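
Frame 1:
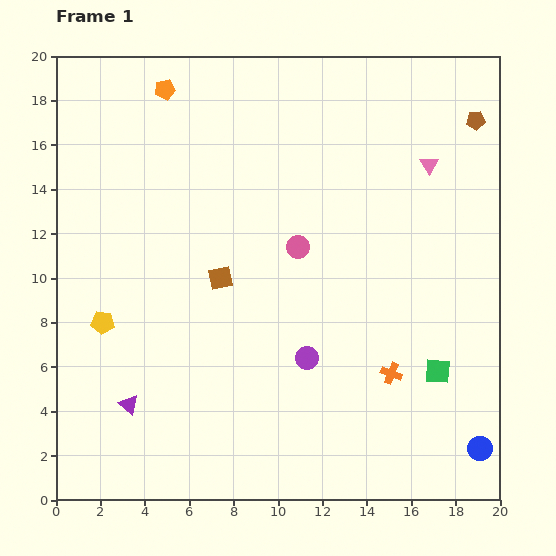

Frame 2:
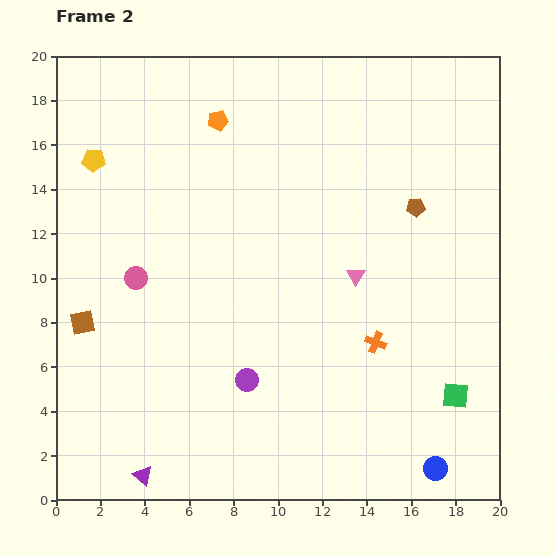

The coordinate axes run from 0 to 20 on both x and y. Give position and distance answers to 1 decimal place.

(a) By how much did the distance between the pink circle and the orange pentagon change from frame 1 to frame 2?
-1.3

Distance in frame 1: 9.3. Distance in frame 2: 8.0.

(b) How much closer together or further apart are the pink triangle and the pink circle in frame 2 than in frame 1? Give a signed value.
+2.9

Distance in frame 1: 7.0. Distance in frame 2: 9.9.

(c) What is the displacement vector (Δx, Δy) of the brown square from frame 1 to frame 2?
(-6.2, -2.0)

The brown square was at (7.4, 10.0) in frame 1 and (1.2, 8.0) in frame 2.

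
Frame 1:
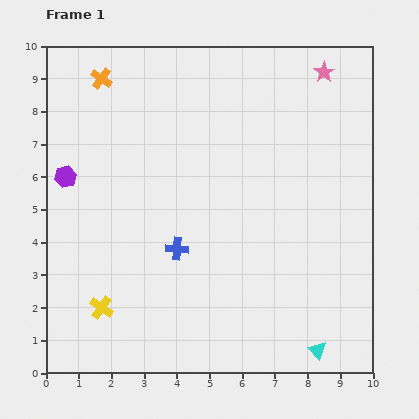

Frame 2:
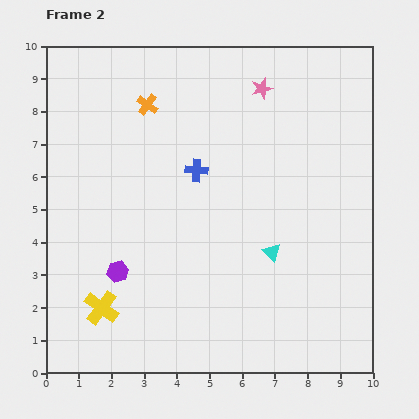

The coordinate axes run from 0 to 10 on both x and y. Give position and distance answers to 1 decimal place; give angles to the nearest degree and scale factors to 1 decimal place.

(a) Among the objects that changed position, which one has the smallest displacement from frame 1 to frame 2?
the orange cross

(moved 1.6)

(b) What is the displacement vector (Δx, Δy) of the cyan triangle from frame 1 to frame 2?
(-1.4, 3.0)

The cyan triangle was at (8.3, 0.7) in frame 1 and (6.9, 3.7) in frame 2.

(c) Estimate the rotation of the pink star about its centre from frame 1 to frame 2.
18° clockwise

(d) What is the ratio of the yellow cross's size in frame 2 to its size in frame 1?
1.5×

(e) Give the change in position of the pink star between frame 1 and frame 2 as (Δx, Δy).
(-1.9, -0.5)

The pink star was at (8.5, 9.2) in frame 1 and (6.6, 8.7) in frame 2.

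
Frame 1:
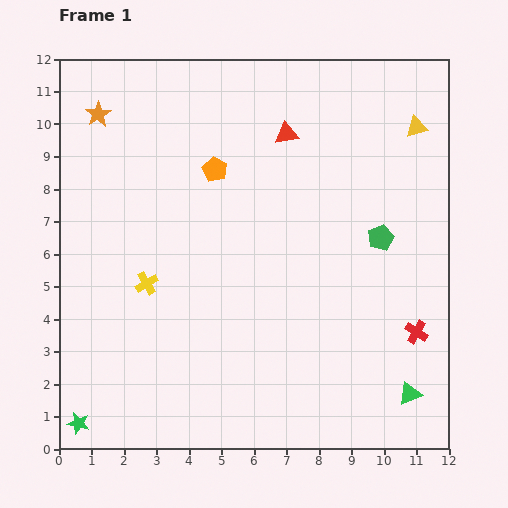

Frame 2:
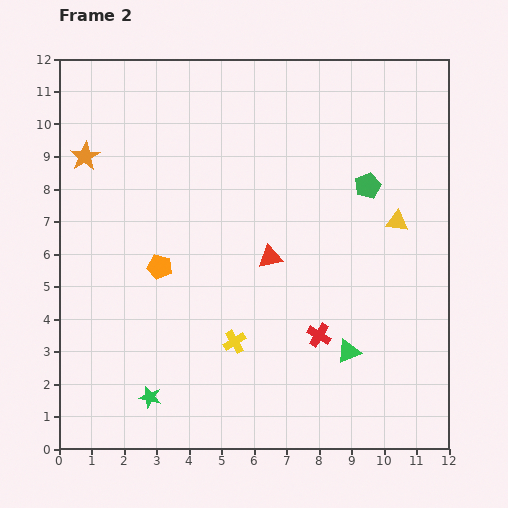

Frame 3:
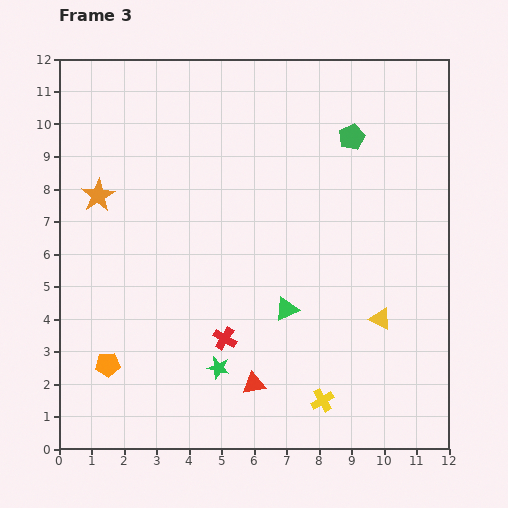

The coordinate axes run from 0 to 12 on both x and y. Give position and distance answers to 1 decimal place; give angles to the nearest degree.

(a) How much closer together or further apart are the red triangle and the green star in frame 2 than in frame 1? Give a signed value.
-5.3

Distance in frame 1: 11.0. Distance in frame 2: 5.7.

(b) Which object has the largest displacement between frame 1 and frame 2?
the red triangle

(moved 3.8; next 3.4)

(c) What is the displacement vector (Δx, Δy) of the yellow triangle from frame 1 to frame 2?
(-0.6, -2.9)

The yellow triangle was at (11.0, 9.9) in frame 1 and (10.4, 7.0) in frame 2.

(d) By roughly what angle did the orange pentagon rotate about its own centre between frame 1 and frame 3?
31° counter-clockwise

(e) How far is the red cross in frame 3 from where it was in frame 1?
5.9

The red cross moved from (11.0, 3.6) to (5.1, 3.4), a distance of √(5.9² + 0.2²) ≈ 5.9.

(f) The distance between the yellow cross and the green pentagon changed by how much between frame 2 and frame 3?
+1.8

Distance in frame 2: 6.3. Distance in frame 3: 8.1.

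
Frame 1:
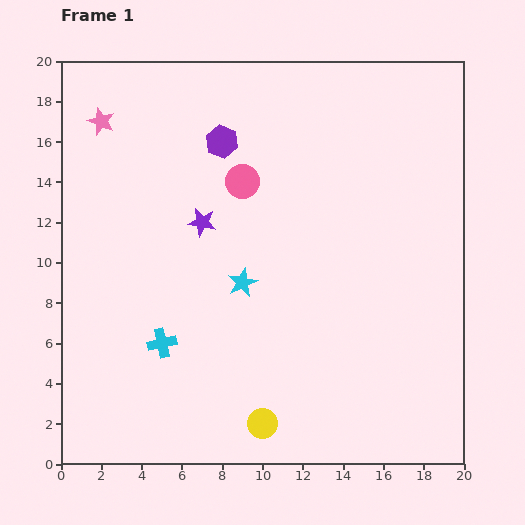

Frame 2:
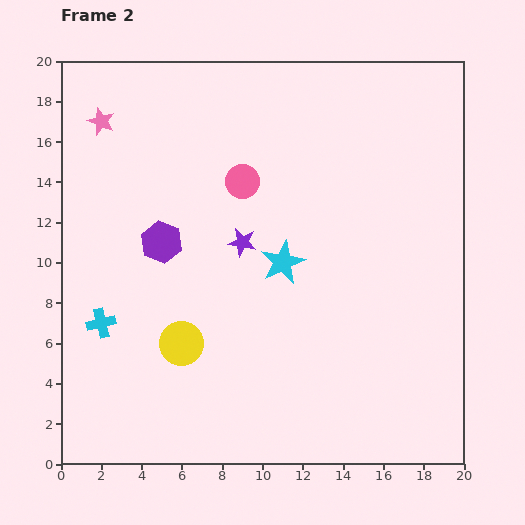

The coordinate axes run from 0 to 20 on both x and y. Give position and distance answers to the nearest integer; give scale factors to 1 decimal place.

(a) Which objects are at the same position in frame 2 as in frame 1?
the pink circle, the pink star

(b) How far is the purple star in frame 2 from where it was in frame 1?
2

The purple star moved from (7, 12) to (9, 11), a distance of √(2² + 1²) ≈ 2.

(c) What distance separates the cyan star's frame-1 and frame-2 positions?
2

The cyan star moved from (9, 9) to (11, 10), a distance of √(2² + 1²) ≈ 2.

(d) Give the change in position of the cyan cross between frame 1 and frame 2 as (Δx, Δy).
(-3, 1)

The cyan cross was at (5, 6) in frame 1 and (2, 7) in frame 2.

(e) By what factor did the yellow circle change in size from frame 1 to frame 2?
1.5×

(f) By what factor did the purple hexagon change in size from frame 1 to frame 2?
1.3×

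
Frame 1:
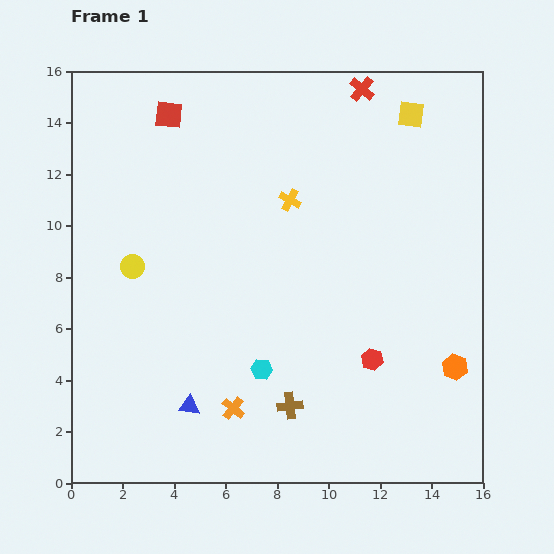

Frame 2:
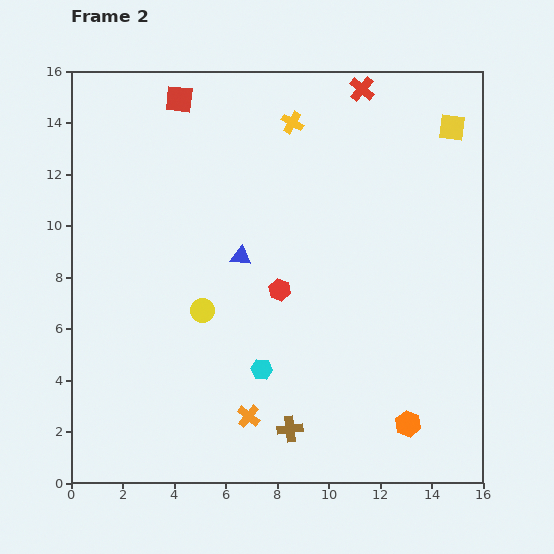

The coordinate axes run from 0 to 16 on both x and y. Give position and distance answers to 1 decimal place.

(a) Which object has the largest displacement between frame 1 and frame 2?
the blue triangle

(moved 6.1; next 4.5)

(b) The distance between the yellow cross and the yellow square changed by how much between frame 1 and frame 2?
+0.5

Distance in frame 1: 5.7. Distance in frame 2: 6.2.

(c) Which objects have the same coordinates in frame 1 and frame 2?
the cyan hexagon, the red cross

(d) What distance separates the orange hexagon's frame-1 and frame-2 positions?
2.8

The orange hexagon moved from (14.9, 4.5) to (13.1, 2.3), a distance of √(1.8² + 2.2²) ≈ 2.8.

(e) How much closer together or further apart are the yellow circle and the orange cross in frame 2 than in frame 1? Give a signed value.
-2.2

Distance in frame 1: 6.7. Distance in frame 2: 4.5.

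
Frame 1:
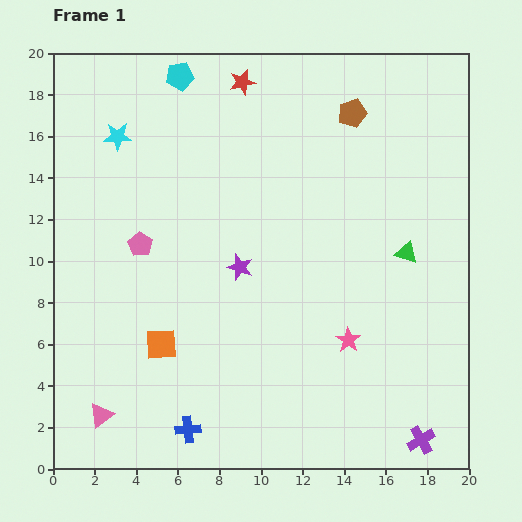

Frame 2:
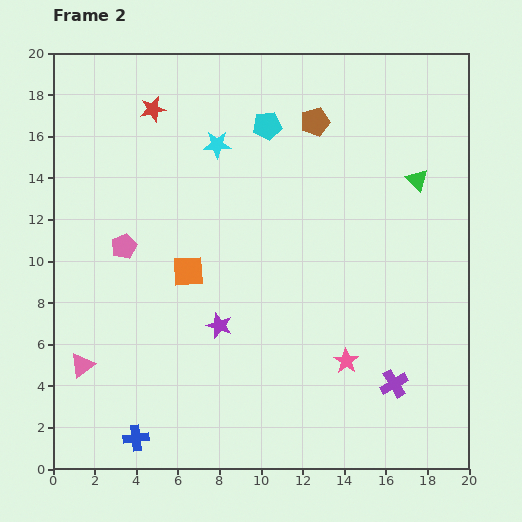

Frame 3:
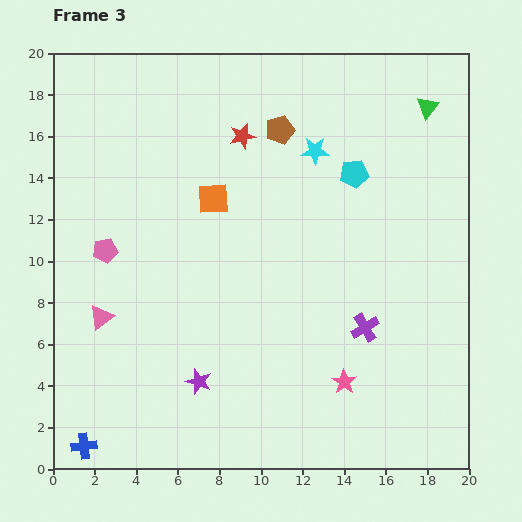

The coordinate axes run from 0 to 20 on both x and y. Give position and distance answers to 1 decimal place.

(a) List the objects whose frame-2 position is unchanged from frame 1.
none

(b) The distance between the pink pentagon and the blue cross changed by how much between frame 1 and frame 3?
+0.3

Distance in frame 1: 9.2. Distance in frame 3: 9.5.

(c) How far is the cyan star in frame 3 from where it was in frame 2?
4.7

The cyan star moved from (7.9, 15.6) to (12.6, 15.3), a distance of √(4.7² + 0.3²) ≈ 4.7.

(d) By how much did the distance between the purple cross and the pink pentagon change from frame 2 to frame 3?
-1.6

Distance in frame 2: 14.6. Distance in frame 3: 13.0.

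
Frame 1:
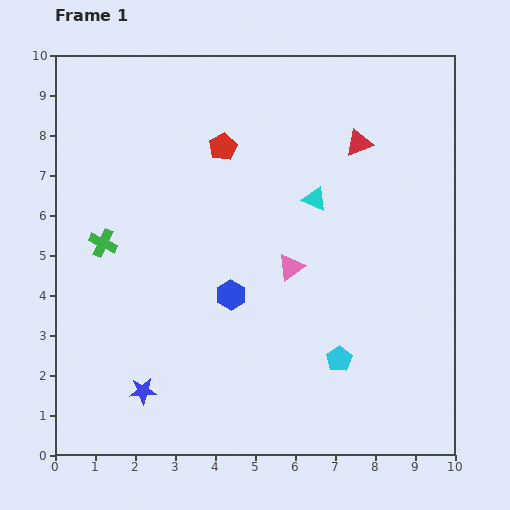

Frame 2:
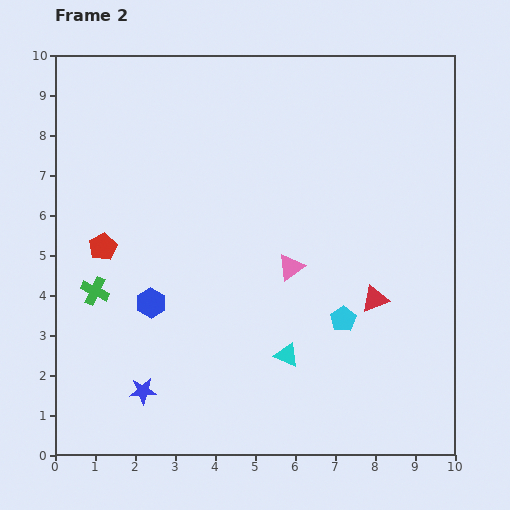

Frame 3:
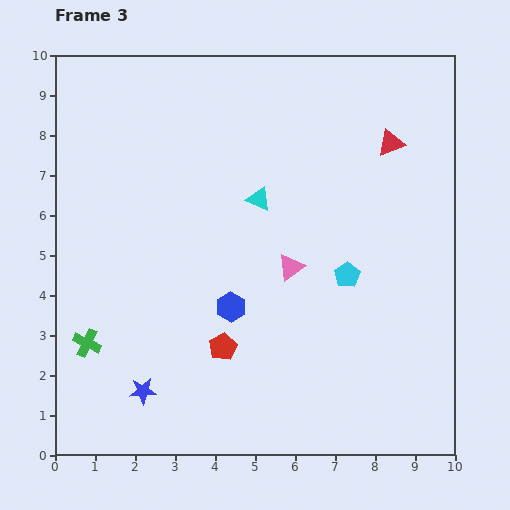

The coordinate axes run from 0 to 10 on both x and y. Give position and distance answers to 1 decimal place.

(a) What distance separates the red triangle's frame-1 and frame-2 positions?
3.9

The red triangle moved from (7.6, 7.8) to (8.0, 3.9), a distance of √(0.4² + 3.9²) ≈ 3.9.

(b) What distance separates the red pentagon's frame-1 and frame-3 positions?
5.0

The red pentagon moved from (4.2, 7.7) to (4.2, 2.7), a distance of √(0.0² + 5.0²) ≈ 5.0.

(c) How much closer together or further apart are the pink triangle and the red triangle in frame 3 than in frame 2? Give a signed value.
+1.8

Distance in frame 2: 2.2. Distance in frame 3: 4.0.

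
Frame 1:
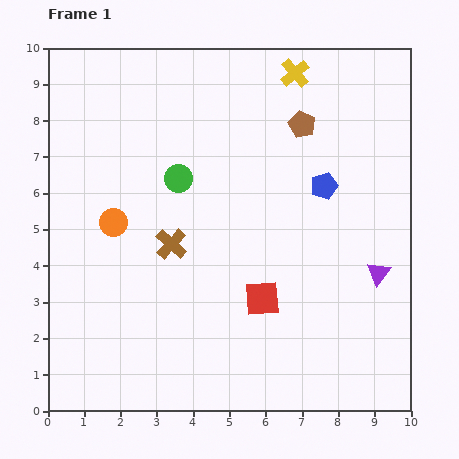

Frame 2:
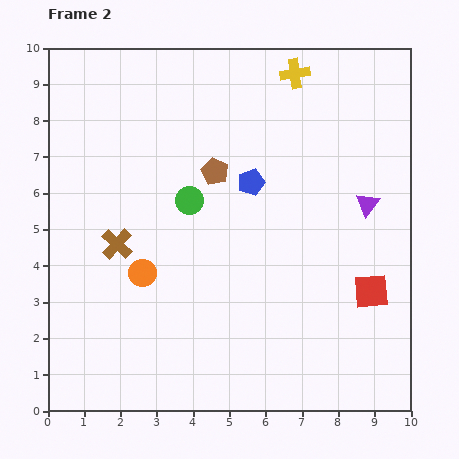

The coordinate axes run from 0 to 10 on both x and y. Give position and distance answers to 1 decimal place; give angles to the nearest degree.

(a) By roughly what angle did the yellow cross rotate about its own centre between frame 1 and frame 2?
32° clockwise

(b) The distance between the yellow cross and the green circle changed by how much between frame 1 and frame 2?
+0.2

Distance in frame 1: 4.3. Distance in frame 2: 4.5.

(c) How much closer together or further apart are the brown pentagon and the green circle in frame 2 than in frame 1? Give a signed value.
-2.6

Distance in frame 1: 3.7. Distance in frame 2: 1.1.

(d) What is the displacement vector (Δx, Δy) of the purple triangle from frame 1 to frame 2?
(-0.3, 1.9)

The purple triangle was at (9.1, 3.8) in frame 1 and (8.8, 5.7) in frame 2.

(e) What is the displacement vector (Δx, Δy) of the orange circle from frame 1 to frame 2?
(0.8, -1.4)

The orange circle was at (1.8, 5.2) in frame 1 and (2.6, 3.8) in frame 2.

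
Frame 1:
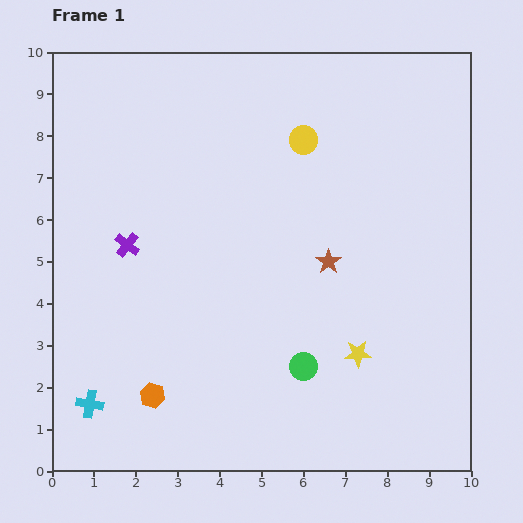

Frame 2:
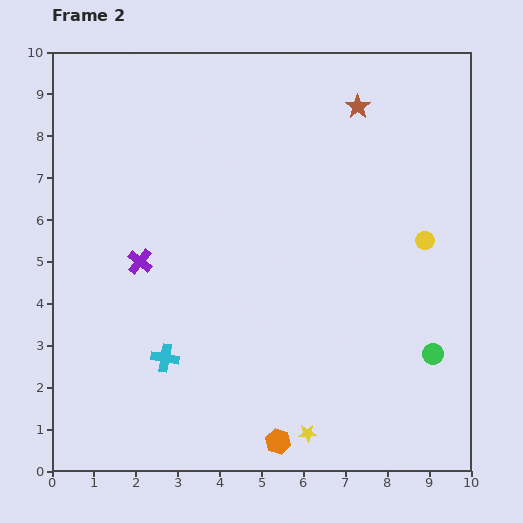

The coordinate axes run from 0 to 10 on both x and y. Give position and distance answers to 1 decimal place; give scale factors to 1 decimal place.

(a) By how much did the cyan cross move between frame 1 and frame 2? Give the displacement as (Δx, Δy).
(1.8, 1.1)

The cyan cross was at (0.9, 1.6) in frame 1 and (2.7, 2.7) in frame 2.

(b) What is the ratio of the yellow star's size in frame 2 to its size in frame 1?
0.7×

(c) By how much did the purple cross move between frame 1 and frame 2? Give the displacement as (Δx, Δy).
(0.3, -0.4)

The purple cross was at (1.8, 5.4) in frame 1 and (2.1, 5.0) in frame 2.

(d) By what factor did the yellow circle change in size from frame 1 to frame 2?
0.7×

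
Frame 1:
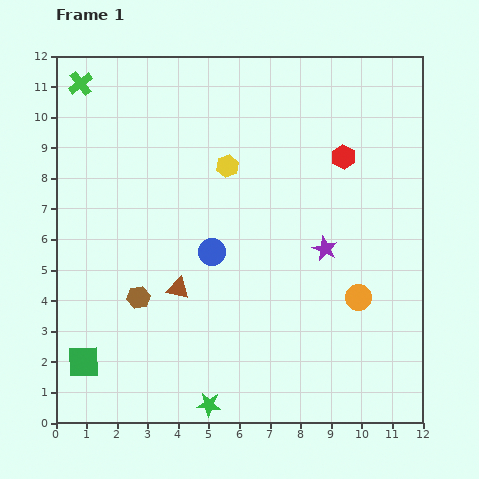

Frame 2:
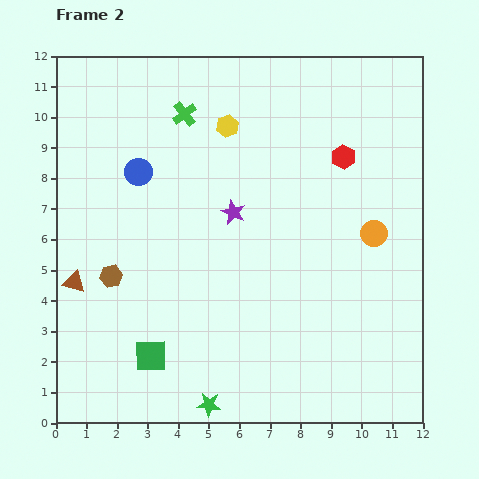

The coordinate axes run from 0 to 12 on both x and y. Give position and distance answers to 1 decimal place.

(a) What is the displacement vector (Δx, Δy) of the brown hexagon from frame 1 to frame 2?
(-0.9, 0.7)

The brown hexagon was at (2.7, 4.1) in frame 1 and (1.8, 4.8) in frame 2.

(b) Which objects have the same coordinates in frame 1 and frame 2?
the red hexagon, the green star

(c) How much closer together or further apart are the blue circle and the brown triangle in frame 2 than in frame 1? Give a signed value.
+2.6

Distance in frame 1: 1.6. Distance in frame 2: 4.2.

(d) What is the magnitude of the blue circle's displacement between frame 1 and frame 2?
3.5

The blue circle moved from (5.1, 5.6) to (2.7, 8.2), a distance of √(2.4² + 2.6²) ≈ 3.5.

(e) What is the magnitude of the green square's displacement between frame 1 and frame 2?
2.2

The green square moved from (0.9, 2.0) to (3.1, 2.2), a distance of √(2.2² + 0.2²) ≈ 2.2.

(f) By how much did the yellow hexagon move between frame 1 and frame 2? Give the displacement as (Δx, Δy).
(0.0, 1.3)

The yellow hexagon was at (5.6, 8.4) in frame 1 and (5.6, 9.7) in frame 2.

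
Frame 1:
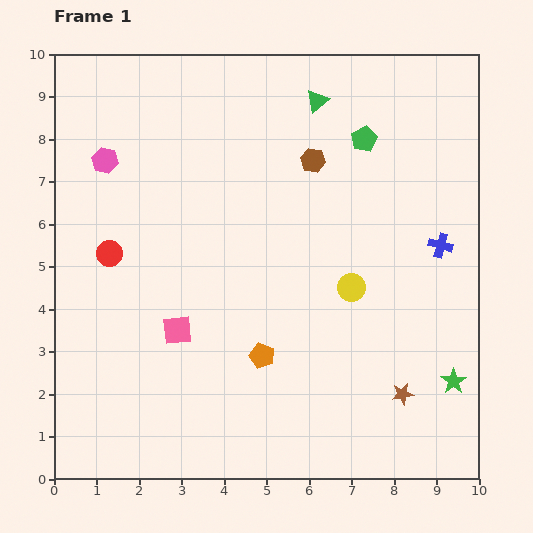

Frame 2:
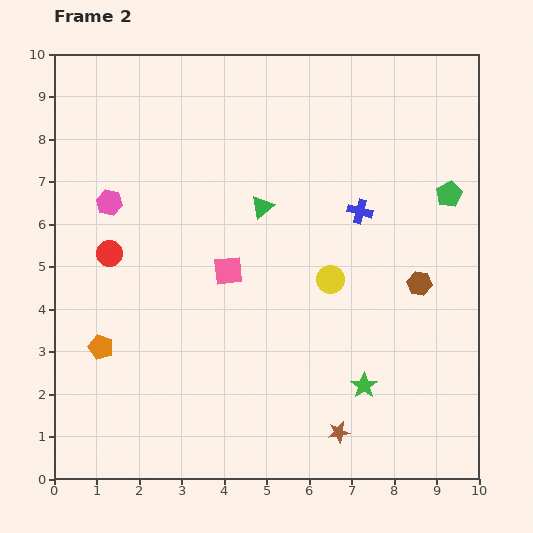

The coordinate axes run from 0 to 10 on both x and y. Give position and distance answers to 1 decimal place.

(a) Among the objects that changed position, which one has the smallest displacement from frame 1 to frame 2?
the yellow circle

(moved 0.5)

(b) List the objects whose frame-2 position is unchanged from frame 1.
the red circle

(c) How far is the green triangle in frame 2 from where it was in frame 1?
2.8

The green triangle moved from (6.2, 8.9) to (4.9, 6.4), a distance of √(1.3² + 2.5²) ≈ 2.8.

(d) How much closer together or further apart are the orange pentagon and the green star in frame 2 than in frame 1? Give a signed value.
+1.8

Distance in frame 1: 4.5. Distance in frame 2: 6.3.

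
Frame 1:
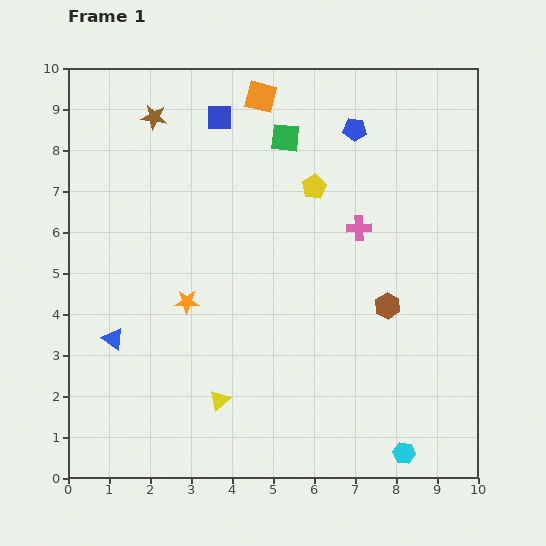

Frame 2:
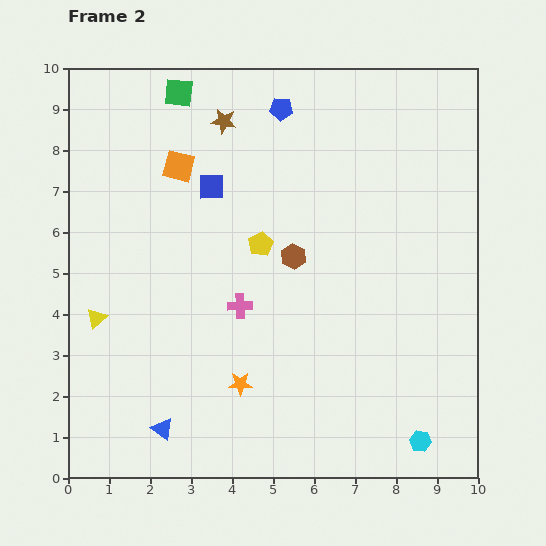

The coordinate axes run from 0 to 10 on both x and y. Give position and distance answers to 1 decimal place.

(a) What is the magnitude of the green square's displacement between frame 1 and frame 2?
2.8

The green square moved from (5.3, 8.3) to (2.7, 9.4), a distance of √(2.6² + 1.1²) ≈ 2.8.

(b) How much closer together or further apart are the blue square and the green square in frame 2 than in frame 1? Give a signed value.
+0.7

Distance in frame 1: 1.7. Distance in frame 2: 2.4.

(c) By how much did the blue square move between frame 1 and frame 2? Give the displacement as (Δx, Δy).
(-0.2, -1.7)

The blue square was at (3.7, 8.8) in frame 1 and (3.5, 7.1) in frame 2.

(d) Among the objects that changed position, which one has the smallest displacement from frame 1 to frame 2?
the cyan hexagon

(moved 0.5)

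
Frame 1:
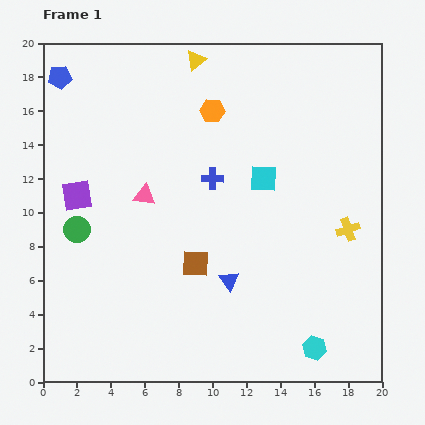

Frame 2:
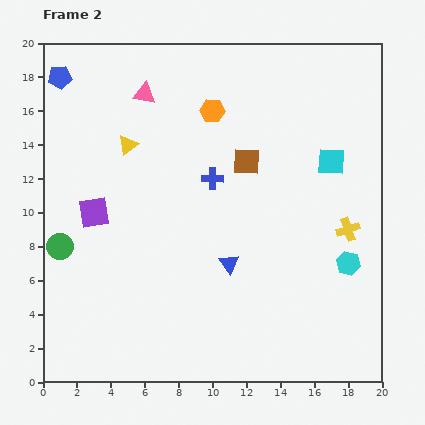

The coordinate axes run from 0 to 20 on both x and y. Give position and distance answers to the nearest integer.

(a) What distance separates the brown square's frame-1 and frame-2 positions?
7

The brown square moved from (9, 7) to (12, 13), a distance of √(3² + 6²) ≈ 7.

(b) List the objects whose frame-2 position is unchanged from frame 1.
the orange hexagon, the yellow cross, the blue pentagon, the blue cross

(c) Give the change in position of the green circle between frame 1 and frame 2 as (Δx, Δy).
(-1, -1)

The green circle was at (2, 9) in frame 1 and (1, 8) in frame 2.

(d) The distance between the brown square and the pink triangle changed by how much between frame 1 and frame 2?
+2

Distance in frame 1: 5. Distance in frame 2: 7.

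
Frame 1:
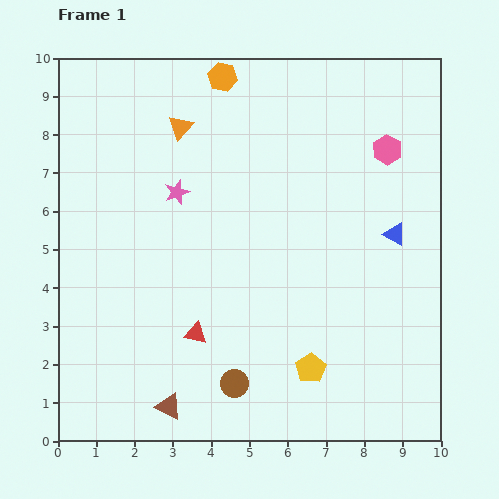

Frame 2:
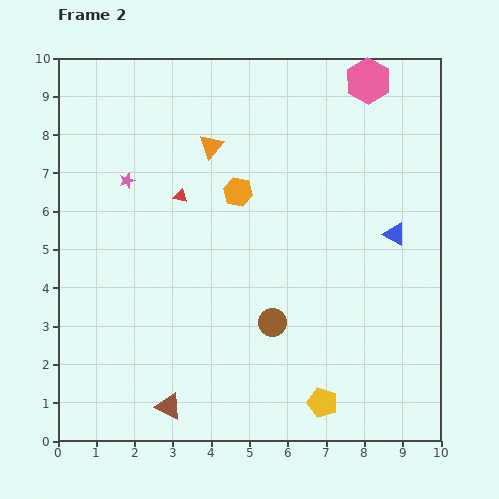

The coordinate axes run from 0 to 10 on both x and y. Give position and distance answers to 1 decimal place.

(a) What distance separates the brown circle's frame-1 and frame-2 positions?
1.9

The brown circle moved from (4.6, 1.5) to (5.6, 3.1), a distance of √(1.0² + 1.6²) ≈ 1.9.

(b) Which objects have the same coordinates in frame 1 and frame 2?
the brown triangle, the blue triangle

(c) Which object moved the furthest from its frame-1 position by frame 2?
the red triangle

(moved 3.6; next 3.0)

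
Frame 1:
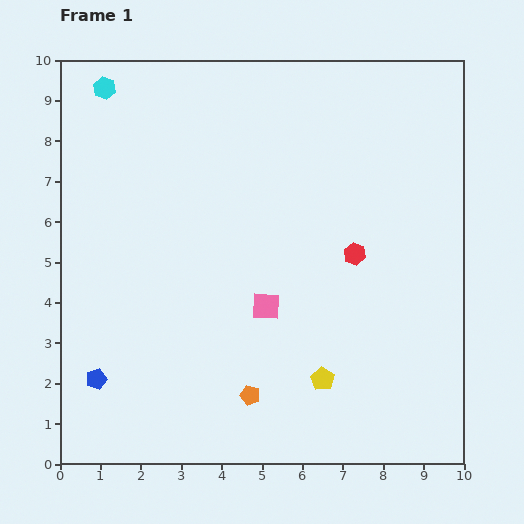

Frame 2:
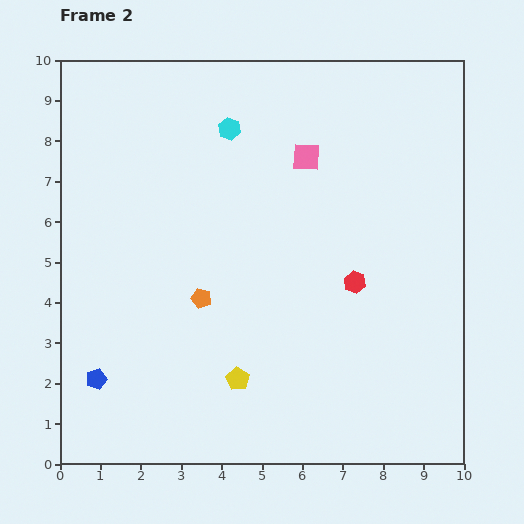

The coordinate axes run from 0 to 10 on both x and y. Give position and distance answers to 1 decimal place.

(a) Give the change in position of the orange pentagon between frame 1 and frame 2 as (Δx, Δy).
(-1.2, 2.4)

The orange pentagon was at (4.7, 1.7) in frame 1 and (3.5, 4.1) in frame 2.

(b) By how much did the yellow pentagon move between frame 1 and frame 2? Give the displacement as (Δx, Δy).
(-2.1, 0.0)

The yellow pentagon was at (6.5, 2.1) in frame 1 and (4.4, 2.1) in frame 2.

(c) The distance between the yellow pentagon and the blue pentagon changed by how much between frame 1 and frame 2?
-2.1

Distance in frame 1: 5.6. Distance in frame 2: 3.5.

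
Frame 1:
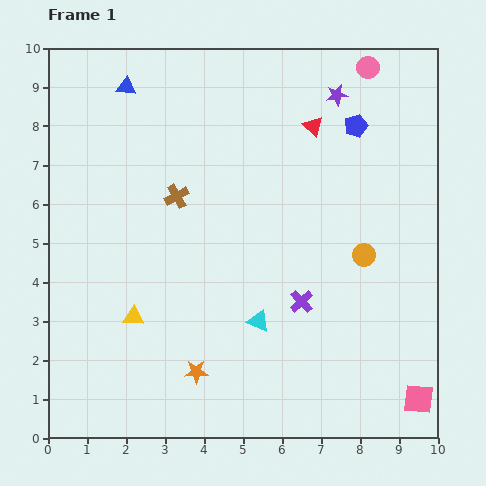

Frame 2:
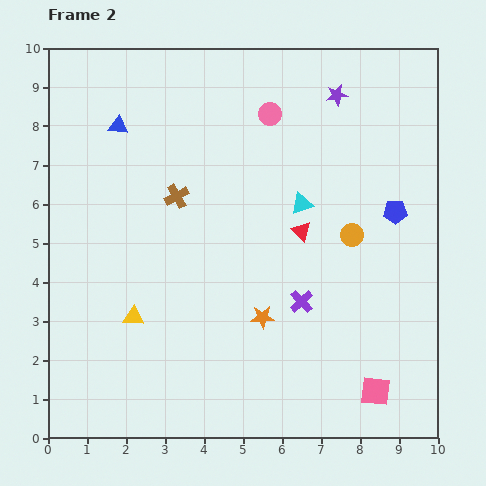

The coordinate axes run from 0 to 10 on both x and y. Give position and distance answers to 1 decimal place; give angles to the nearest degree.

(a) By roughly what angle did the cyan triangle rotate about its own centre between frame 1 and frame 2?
44° counter-clockwise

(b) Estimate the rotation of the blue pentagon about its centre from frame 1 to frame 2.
16° clockwise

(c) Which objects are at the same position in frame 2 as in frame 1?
the yellow triangle, the purple star, the purple cross, the brown cross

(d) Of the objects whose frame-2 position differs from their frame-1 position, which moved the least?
the orange circle

(moved 0.6)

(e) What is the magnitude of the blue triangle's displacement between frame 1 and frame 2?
1.0

The blue triangle moved from (2.0, 9.0) to (1.8, 8.0), a distance of √(0.2² + 1.0²) ≈ 1.0.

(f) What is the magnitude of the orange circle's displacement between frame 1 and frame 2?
0.6

The orange circle moved from (8.1, 4.7) to (7.8, 5.2), a distance of √(0.3² + 0.5²) ≈ 0.6.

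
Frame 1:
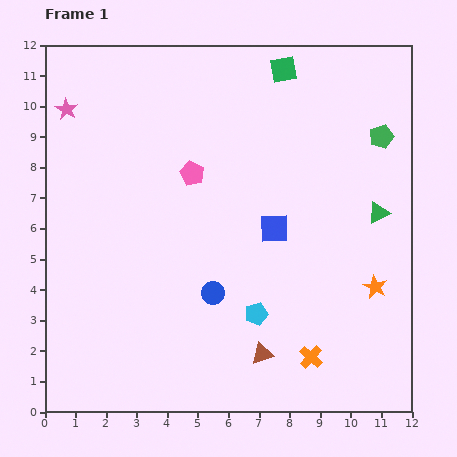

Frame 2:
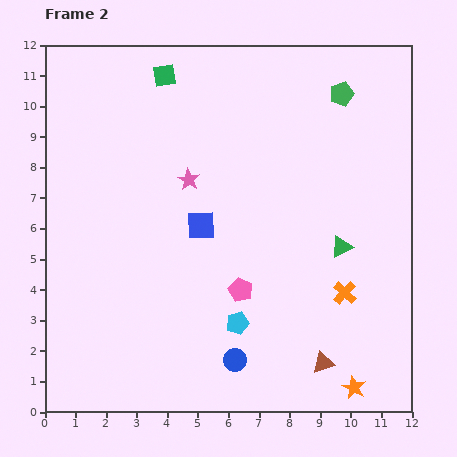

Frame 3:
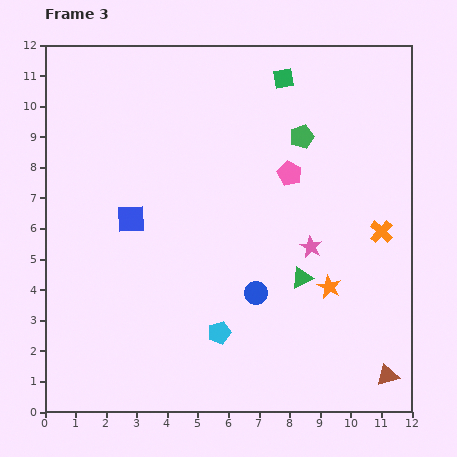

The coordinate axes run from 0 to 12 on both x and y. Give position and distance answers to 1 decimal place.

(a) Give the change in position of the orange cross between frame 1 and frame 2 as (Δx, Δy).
(1.1, 2.1)

The orange cross was at (8.7, 1.8) in frame 1 and (9.8, 3.9) in frame 2.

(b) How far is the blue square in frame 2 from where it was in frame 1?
2.4

The blue square moved from (7.5, 6.0) to (5.1, 6.1), a distance of √(2.4² + 0.1²) ≈ 2.4.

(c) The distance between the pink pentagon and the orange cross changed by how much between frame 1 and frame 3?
-3.6

Distance in frame 1: 7.2. Distance in frame 3: 3.6.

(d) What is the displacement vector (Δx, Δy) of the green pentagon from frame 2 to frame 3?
(-1.3, -1.4)

The green pentagon was at (9.7, 10.4) in frame 2 and (8.4, 9.0) in frame 3.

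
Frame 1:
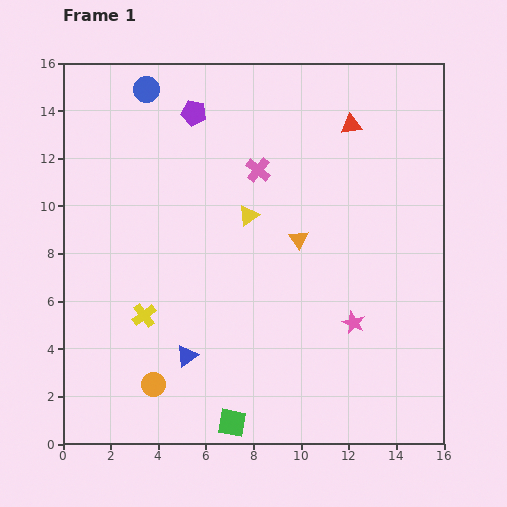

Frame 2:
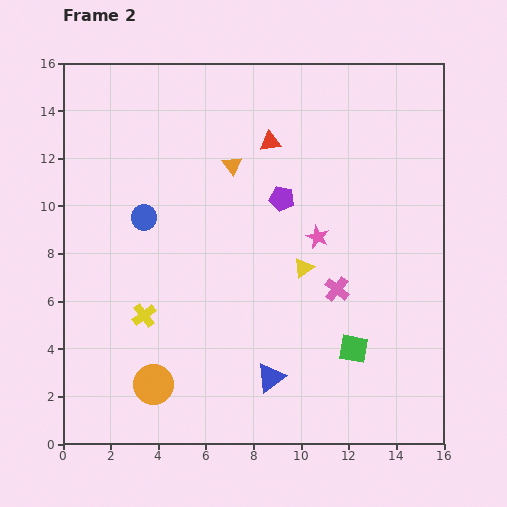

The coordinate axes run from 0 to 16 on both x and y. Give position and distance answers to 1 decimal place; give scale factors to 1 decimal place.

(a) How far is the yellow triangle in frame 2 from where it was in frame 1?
3.2

The yellow triangle moved from (7.8, 9.6) to (10.1, 7.4), a distance of √(2.3² + 2.2²) ≈ 3.2.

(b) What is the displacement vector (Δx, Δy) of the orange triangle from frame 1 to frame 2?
(-2.8, 3.1)

The orange triangle was at (9.9, 8.6) in frame 1 and (7.1, 11.7) in frame 2.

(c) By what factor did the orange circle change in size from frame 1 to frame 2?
1.6×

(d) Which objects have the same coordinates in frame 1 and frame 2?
the yellow cross, the orange circle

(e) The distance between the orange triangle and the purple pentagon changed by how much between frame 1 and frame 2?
-4.4

Distance in frame 1: 6.9. Distance in frame 2: 2.5.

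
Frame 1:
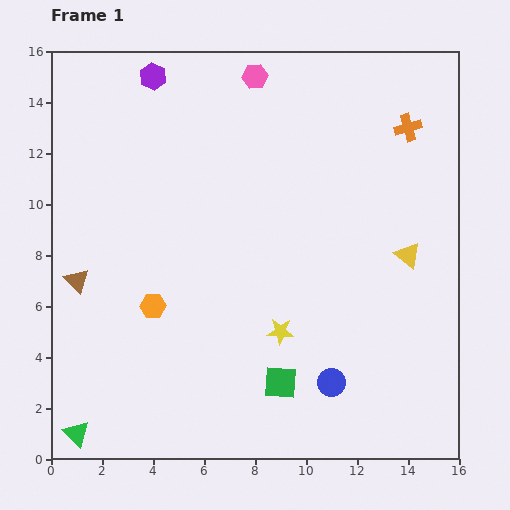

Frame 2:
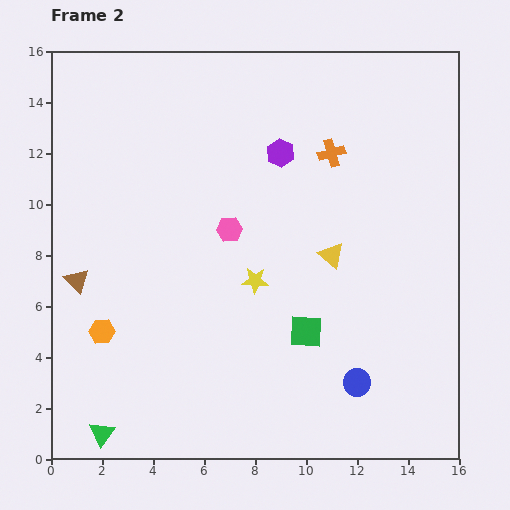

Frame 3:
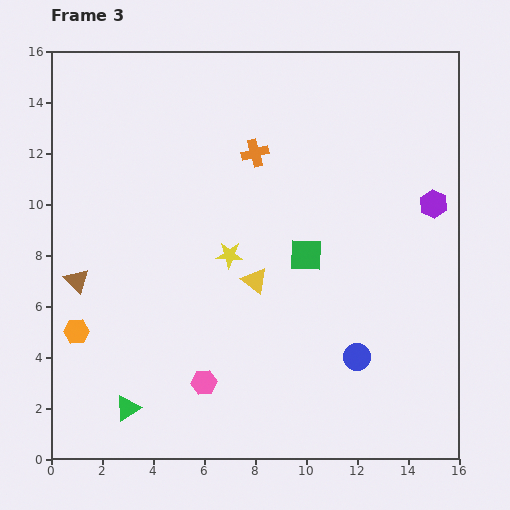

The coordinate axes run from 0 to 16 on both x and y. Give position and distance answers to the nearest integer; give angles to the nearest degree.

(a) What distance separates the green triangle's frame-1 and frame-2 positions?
1

The green triangle moved from (1, 1) to (2, 1), a distance of √(1² + 0²) ≈ 1.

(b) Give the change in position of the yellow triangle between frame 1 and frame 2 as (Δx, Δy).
(-3, 0)

The yellow triangle was at (14, 8) in frame 1 and (11, 8) in frame 2.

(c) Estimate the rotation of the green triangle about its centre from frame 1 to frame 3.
43° clockwise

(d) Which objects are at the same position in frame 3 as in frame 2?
the brown triangle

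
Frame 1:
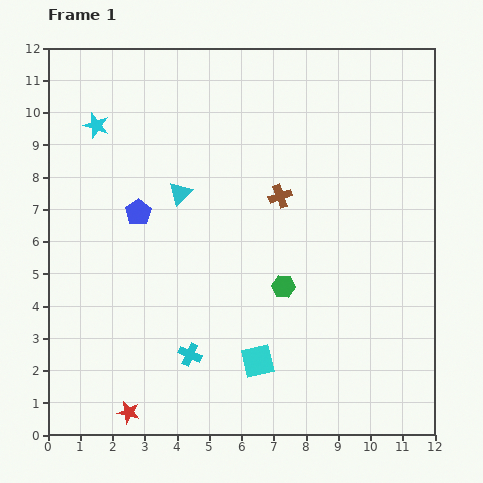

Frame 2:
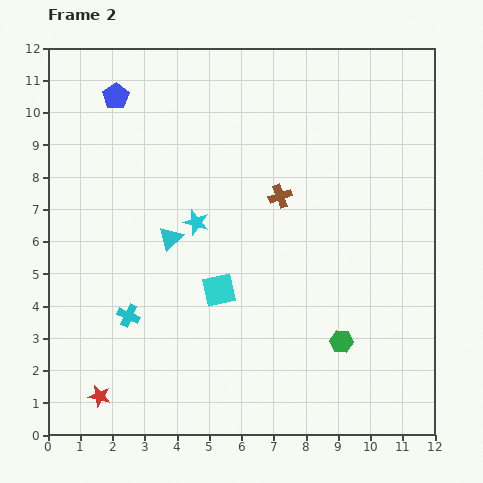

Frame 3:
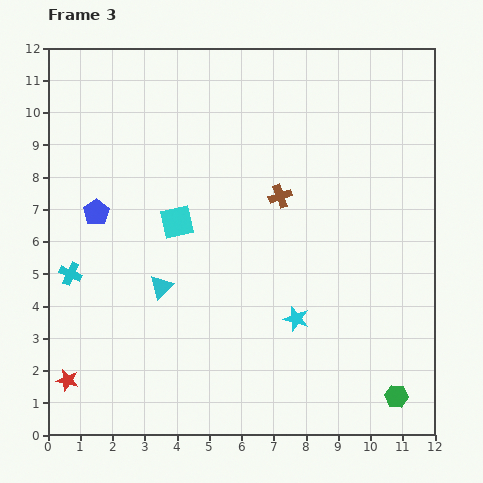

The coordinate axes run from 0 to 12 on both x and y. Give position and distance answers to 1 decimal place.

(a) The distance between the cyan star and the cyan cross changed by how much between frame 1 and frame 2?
-4.1

Distance in frame 1: 7.7. Distance in frame 2: 3.6.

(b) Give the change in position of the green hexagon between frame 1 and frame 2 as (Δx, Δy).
(1.8, -1.7)

The green hexagon was at (7.3, 4.6) in frame 1 and (9.1, 2.9) in frame 2.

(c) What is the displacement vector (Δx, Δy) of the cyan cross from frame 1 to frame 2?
(-1.9, 1.2)

The cyan cross was at (4.4, 2.5) in frame 1 and (2.5, 3.7) in frame 2.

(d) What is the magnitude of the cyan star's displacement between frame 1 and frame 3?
8.6

The cyan star moved from (1.5, 9.6) to (7.7, 3.6), a distance of √(6.2² + 6.0²) ≈ 8.6.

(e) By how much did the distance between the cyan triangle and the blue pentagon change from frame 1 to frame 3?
+1.6

Distance in frame 1: 1.4. Distance in frame 3: 3.0.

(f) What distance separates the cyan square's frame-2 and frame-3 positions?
2.5

The cyan square moved from (5.3, 4.5) to (4.0, 6.6), a distance of √(1.3² + 2.1²) ≈ 2.5.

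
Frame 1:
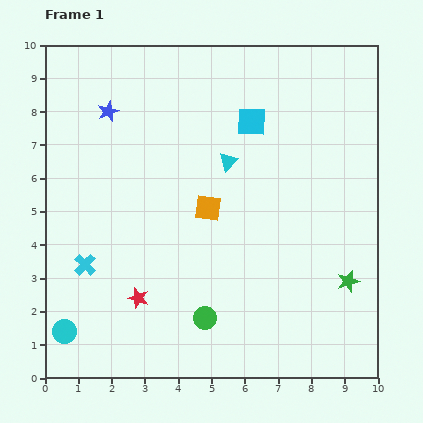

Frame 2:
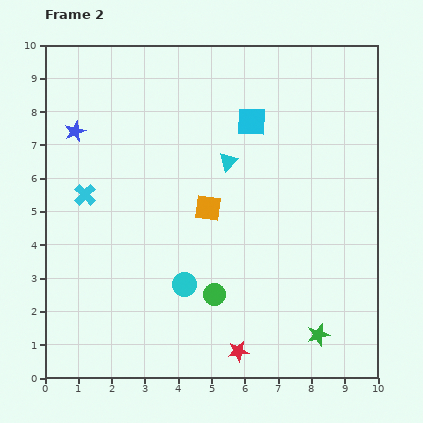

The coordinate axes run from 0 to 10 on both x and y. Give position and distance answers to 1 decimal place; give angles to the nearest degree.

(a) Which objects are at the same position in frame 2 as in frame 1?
the orange square, the cyan triangle, the cyan square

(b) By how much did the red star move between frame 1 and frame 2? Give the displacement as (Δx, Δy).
(3.0, -1.6)

The red star was at (2.8, 2.4) in frame 1 and (5.8, 0.8) in frame 2.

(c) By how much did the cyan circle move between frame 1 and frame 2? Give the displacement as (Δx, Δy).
(3.6, 1.4)

The cyan circle was at (0.6, 1.4) in frame 1 and (4.2, 2.8) in frame 2.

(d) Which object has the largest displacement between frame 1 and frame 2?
the cyan circle

(moved 3.9; next 3.4)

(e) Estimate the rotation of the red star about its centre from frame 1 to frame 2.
25° counter-clockwise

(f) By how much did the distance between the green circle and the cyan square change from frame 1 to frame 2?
-0.8

Distance in frame 1: 6.1. Distance in frame 2: 5.3.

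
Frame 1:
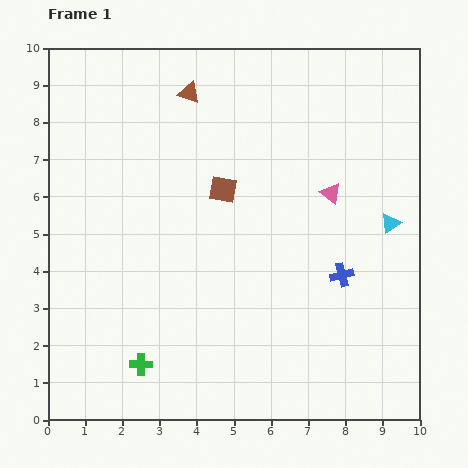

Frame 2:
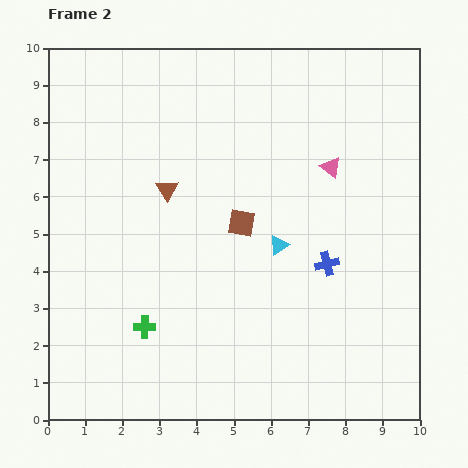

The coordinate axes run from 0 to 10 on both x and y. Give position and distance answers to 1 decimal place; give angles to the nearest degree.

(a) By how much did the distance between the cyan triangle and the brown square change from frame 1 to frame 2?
-3.4

Distance in frame 1: 4.6. Distance in frame 2: 1.2.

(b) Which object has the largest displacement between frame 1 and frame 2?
the cyan triangle

(moved 3.1; next 2.7)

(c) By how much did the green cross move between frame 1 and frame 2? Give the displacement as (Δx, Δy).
(0.1, 1.0)

The green cross was at (2.5, 1.5) in frame 1 and (2.6, 2.5) in frame 2.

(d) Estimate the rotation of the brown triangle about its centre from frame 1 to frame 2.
40° clockwise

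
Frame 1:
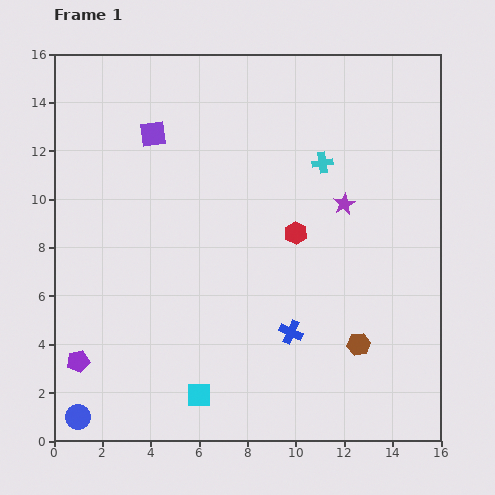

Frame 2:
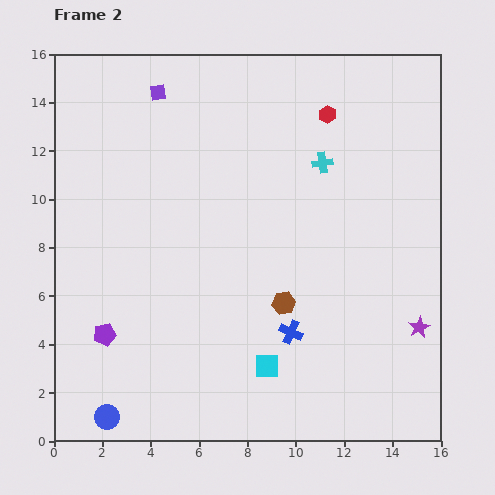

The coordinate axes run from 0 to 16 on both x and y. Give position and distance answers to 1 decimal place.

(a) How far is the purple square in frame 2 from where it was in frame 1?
1.7

The purple square moved from (4.1, 12.7) to (4.3, 14.4), a distance of √(0.2² + 1.7²) ≈ 1.7.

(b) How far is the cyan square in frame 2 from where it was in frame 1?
3.0

The cyan square moved from (6.0, 1.9) to (8.8, 3.1), a distance of √(2.8² + 1.2²) ≈ 3.0.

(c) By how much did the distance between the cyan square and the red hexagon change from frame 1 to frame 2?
+2.9

Distance in frame 1: 7.8. Distance in frame 2: 10.7.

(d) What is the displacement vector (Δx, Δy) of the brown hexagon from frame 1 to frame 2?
(-3.1, 1.7)

The brown hexagon was at (12.6, 4.0) in frame 1 and (9.5, 5.7) in frame 2.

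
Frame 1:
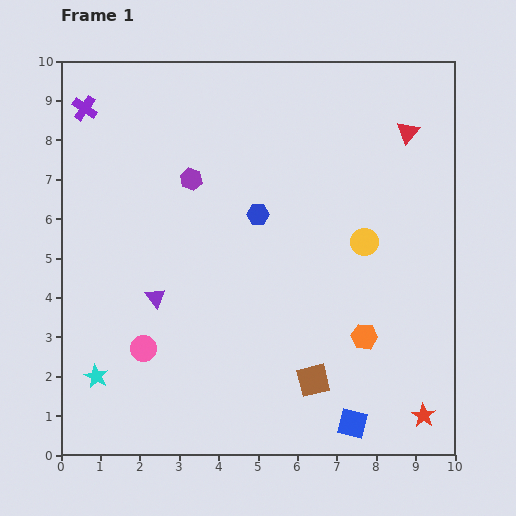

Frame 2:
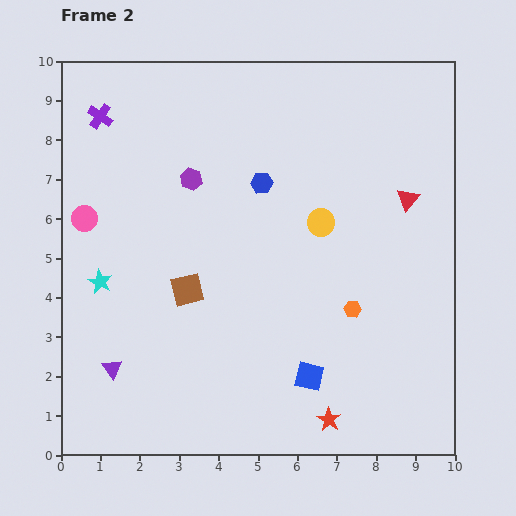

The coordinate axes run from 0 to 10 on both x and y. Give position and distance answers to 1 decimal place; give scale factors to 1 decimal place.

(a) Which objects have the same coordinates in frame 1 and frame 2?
the purple hexagon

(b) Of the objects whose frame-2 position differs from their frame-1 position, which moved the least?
the purple cross

(moved 0.4)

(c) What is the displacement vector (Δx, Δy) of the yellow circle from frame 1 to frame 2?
(-1.1, 0.5)

The yellow circle was at (7.7, 5.4) in frame 1 and (6.6, 5.9) in frame 2.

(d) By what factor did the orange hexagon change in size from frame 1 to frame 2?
0.7×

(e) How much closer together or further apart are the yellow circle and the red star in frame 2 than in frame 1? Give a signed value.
+0.4

Distance in frame 1: 4.6. Distance in frame 2: 5.0.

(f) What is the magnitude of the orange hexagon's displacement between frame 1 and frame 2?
0.8

The orange hexagon moved from (7.7, 3.0) to (7.4, 3.7), a distance of √(0.3² + 0.7²) ≈ 0.8.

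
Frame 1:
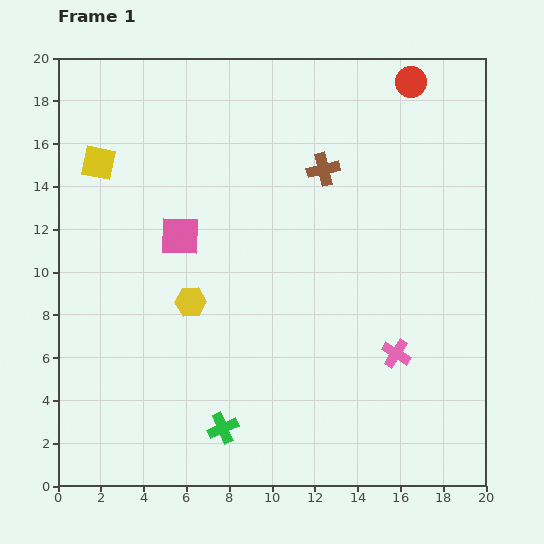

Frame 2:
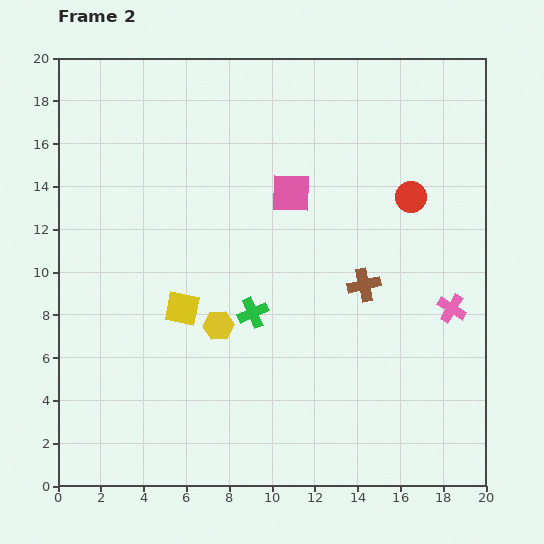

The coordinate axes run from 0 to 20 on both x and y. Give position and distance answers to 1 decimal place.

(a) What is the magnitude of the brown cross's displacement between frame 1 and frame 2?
5.7

The brown cross moved from (12.4, 14.8) to (14.3, 9.4), a distance of √(1.9² + 5.4²) ≈ 5.7.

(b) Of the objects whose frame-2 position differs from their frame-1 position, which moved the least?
the yellow hexagon

(moved 1.7)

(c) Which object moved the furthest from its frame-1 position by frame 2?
the yellow square

(moved 7.8; next 5.7)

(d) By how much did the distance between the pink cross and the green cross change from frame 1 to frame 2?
+0.5

Distance in frame 1: 8.8. Distance in frame 2: 9.3.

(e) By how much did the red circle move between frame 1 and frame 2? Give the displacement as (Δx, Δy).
(0.0, -5.4)

The red circle was at (16.5, 18.9) in frame 1 and (16.5, 13.5) in frame 2.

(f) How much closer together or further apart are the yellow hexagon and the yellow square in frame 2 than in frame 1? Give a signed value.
-5.9

Distance in frame 1: 7.8. Distance in frame 2: 1.9.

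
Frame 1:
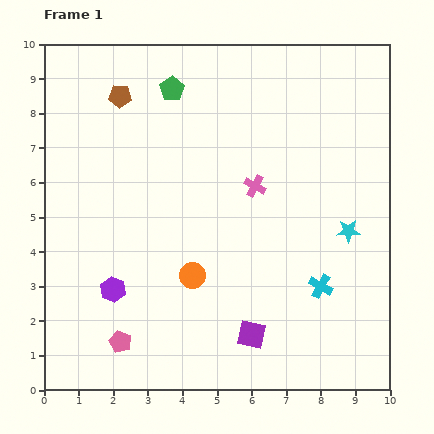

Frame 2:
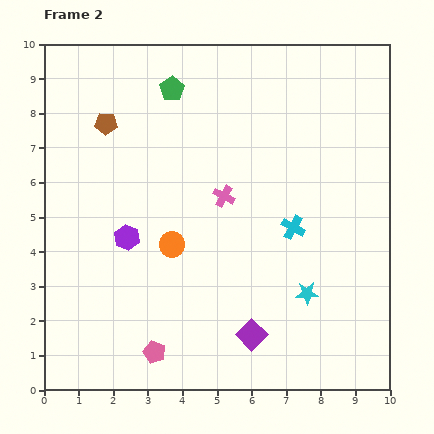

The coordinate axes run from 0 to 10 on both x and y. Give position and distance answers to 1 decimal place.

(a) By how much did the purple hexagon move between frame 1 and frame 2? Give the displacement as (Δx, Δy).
(0.4, 1.5)

The purple hexagon was at (2.0, 2.9) in frame 1 and (2.4, 4.4) in frame 2.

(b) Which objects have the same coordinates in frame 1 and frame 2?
the green pentagon, the purple square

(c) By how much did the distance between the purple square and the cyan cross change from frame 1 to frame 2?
+0.9

Distance in frame 1: 2.4. Distance in frame 2: 3.3.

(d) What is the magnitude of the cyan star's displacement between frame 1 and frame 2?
2.2

The cyan star moved from (8.8, 4.6) to (7.6, 2.8), a distance of √(1.2² + 1.8²) ≈ 2.2.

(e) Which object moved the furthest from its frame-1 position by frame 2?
the cyan star

(moved 2.2; next 1.9)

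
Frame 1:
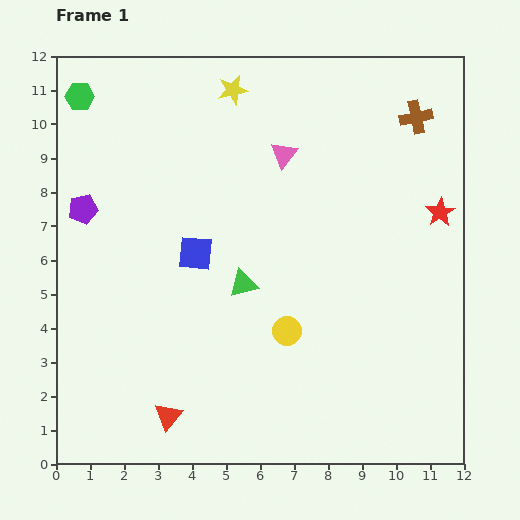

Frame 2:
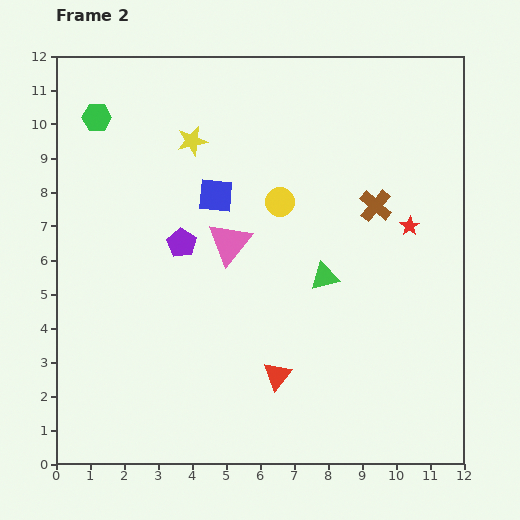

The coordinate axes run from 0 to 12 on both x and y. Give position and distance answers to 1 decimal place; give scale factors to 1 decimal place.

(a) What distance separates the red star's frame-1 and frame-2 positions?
1.0

The red star moved from (11.3, 7.4) to (10.4, 7.0), a distance of √(0.9² + 0.4²) ≈ 1.0.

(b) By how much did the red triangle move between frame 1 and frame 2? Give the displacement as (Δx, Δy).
(3.2, 1.2)

The red triangle was at (3.3, 1.4) in frame 1 and (6.5, 2.6) in frame 2.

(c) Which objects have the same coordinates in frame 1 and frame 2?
none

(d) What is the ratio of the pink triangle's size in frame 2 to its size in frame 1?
1.6×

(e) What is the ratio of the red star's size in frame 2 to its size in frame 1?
0.6×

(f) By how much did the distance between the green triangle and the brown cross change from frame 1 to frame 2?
-4.5

Distance in frame 1: 7.1. Distance in frame 2: 2.6.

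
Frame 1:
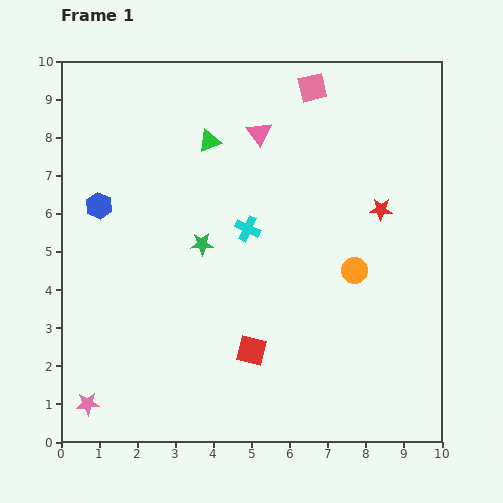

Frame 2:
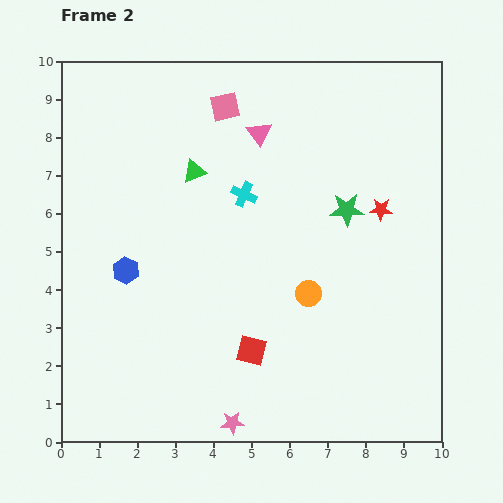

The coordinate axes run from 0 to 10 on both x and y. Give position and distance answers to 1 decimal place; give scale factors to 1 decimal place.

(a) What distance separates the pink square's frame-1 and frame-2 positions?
2.4

The pink square moved from (6.6, 9.3) to (4.3, 8.8), a distance of √(2.3² + 0.5²) ≈ 2.4.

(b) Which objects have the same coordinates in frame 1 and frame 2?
the pink triangle, the red square, the red star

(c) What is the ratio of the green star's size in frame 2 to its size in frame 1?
1.5×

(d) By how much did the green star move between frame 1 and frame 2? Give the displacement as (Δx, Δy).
(3.8, 0.9)

The green star was at (3.7, 5.2) in frame 1 and (7.5, 6.1) in frame 2.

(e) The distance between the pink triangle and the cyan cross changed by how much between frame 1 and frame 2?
-0.9

Distance in frame 1: 2.5. Distance in frame 2: 1.6.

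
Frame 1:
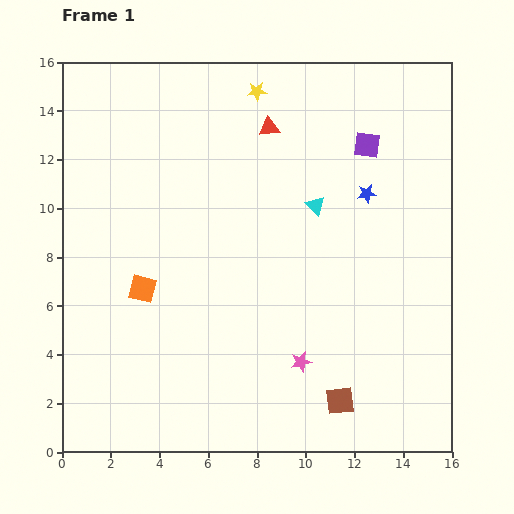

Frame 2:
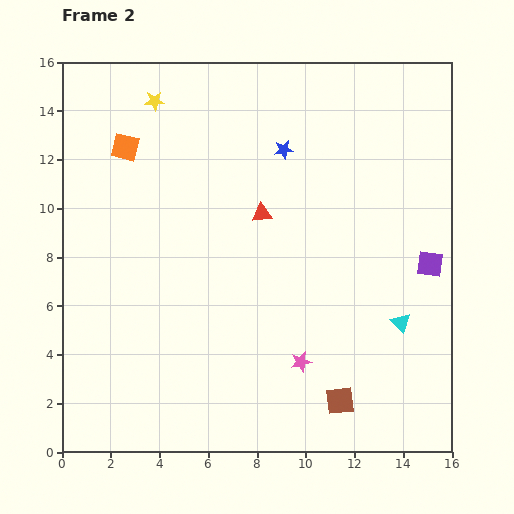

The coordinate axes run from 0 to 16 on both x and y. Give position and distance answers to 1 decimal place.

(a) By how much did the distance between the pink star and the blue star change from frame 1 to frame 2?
+1.3

Distance in frame 1: 7.4. Distance in frame 2: 8.7.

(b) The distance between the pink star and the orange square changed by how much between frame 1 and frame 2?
+4.2

Distance in frame 1: 7.2. Distance in frame 2: 11.4.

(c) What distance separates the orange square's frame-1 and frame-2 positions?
5.8

The orange square moved from (3.3, 6.7) to (2.6, 12.5), a distance of √(0.7² + 5.8²) ≈ 5.8.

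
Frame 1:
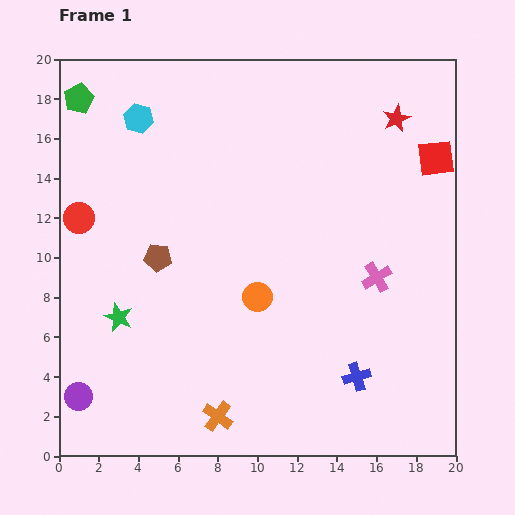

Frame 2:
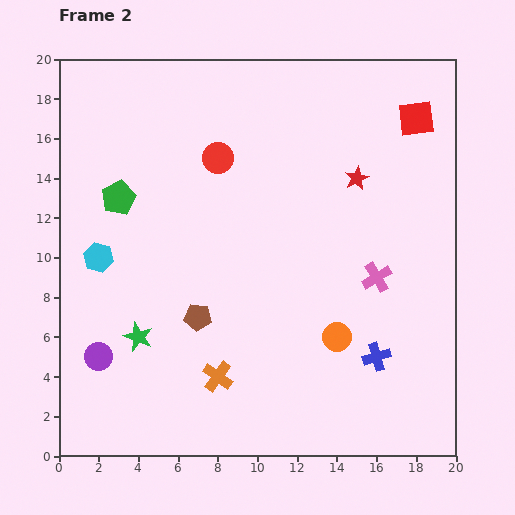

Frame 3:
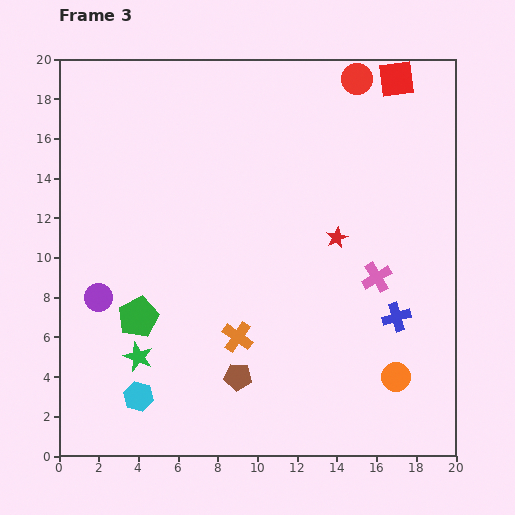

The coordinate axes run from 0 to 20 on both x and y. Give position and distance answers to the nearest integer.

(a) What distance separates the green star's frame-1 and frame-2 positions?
1

The green star moved from (3, 7) to (4, 6), a distance of √(1² + 1²) ≈ 1.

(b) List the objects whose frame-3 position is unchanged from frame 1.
the pink cross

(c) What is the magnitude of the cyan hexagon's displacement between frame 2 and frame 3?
7

The cyan hexagon moved from (2, 10) to (4, 3), a distance of √(2² + 7²) ≈ 7.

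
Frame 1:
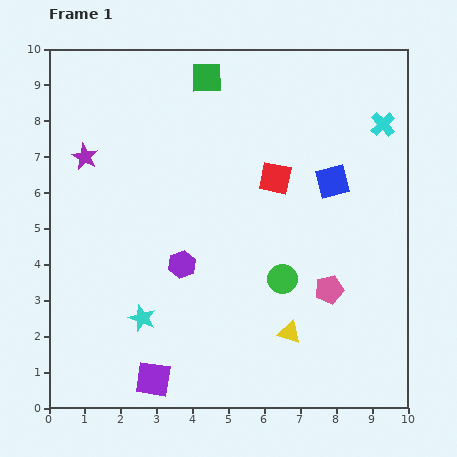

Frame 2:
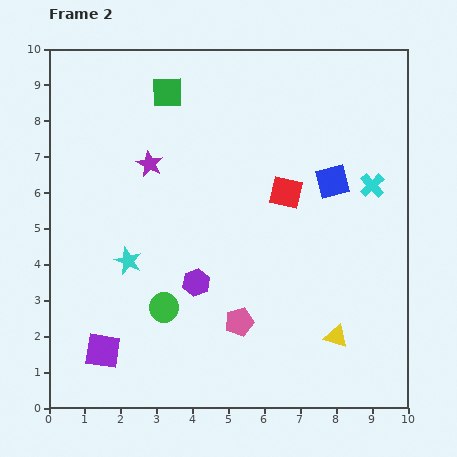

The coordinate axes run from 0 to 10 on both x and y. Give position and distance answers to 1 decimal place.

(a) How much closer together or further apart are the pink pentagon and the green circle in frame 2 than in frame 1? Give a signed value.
+0.8

Distance in frame 1: 1.3. Distance in frame 2: 2.1.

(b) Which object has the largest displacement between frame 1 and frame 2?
the green circle

(moved 3.4; next 2.7)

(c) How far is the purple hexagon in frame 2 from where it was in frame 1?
0.6

The purple hexagon moved from (3.7, 4.0) to (4.1, 3.5), a distance of √(0.4² + 0.5²) ≈ 0.6.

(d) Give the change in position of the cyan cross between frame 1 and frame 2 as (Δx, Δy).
(-0.3, -1.7)

The cyan cross was at (9.3, 7.9) in frame 1 and (9.0, 6.2) in frame 2.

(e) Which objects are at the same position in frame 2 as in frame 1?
the blue square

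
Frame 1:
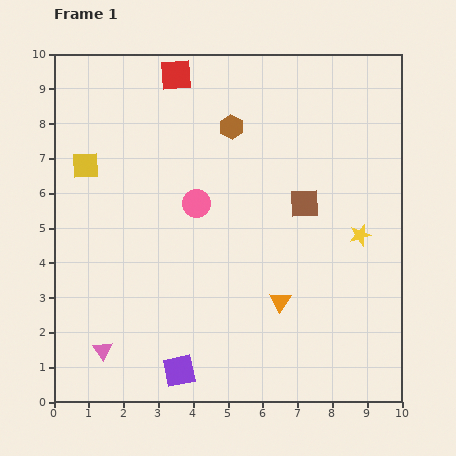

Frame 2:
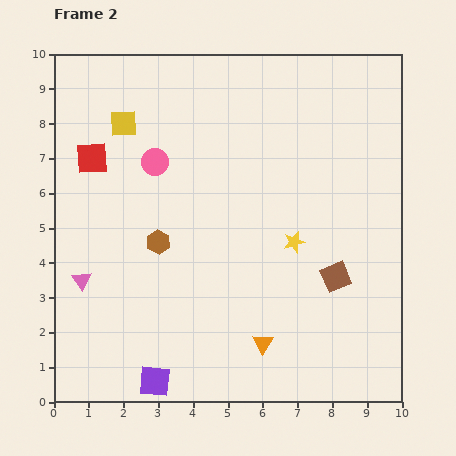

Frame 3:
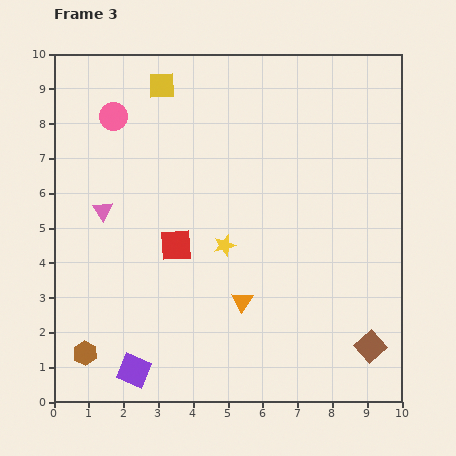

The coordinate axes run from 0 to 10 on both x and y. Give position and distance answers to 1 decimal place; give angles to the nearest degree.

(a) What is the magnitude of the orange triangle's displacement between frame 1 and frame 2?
1.3

The orange triangle moved from (6.5, 2.9) to (6.0, 1.7), a distance of √(0.5² + 1.2²) ≈ 1.3.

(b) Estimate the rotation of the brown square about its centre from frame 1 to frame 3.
40° counter-clockwise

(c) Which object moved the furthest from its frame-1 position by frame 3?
the brown hexagon

(moved 7.7; next 4.9)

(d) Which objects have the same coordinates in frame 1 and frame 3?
none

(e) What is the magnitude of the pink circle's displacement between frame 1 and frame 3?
3.5

The pink circle moved from (4.1, 5.7) to (1.7, 8.2), a distance of √(2.4² + 2.5²) ≈ 3.5.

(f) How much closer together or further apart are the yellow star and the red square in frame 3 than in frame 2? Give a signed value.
-4.9

Distance in frame 2: 6.3. Distance in frame 3: 1.4.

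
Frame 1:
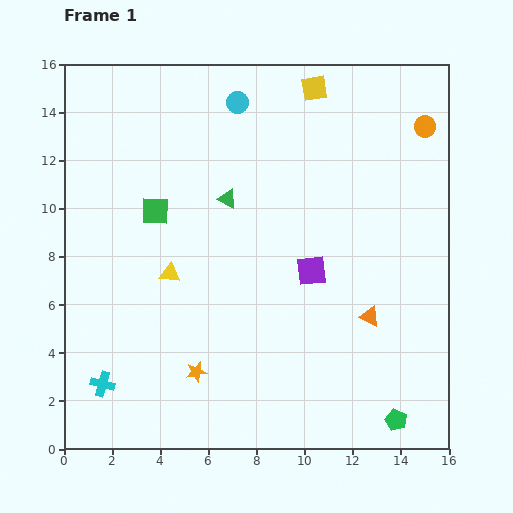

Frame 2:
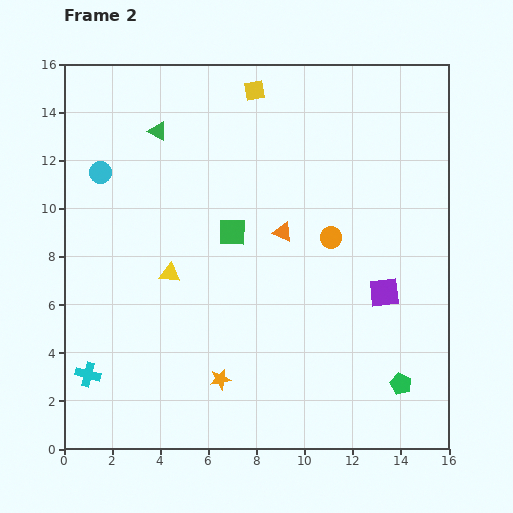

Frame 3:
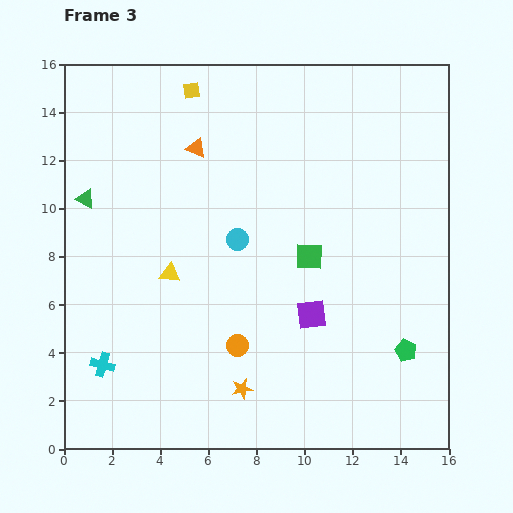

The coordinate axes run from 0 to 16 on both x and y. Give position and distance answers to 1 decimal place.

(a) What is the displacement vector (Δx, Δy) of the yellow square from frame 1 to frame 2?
(-2.5, -0.1)

The yellow square was at (10.4, 15.0) in frame 1 and (7.9, 14.9) in frame 2.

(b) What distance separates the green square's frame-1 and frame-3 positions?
6.7

The green square moved from (3.8, 9.9) to (10.2, 8.0), a distance of √(6.4² + 1.9²) ≈ 6.7.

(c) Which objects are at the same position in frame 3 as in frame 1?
the yellow triangle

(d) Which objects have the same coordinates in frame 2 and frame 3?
the yellow triangle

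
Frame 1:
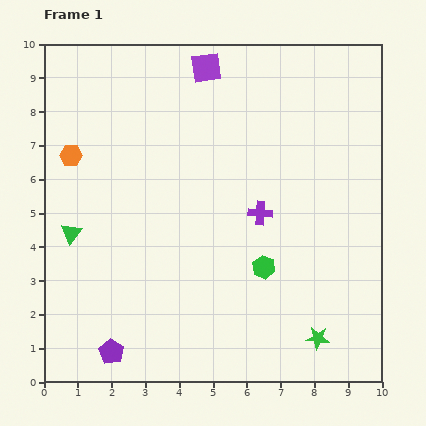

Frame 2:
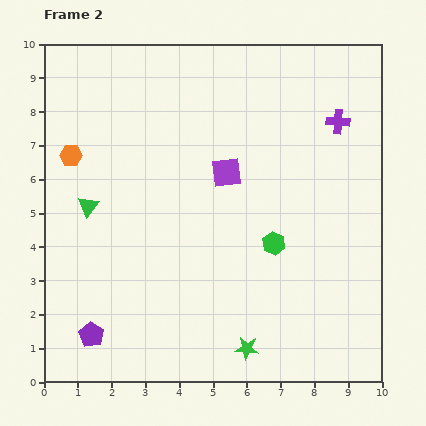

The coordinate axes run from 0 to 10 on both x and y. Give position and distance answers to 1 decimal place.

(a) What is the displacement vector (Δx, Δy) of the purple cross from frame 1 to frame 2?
(2.3, 2.7)

The purple cross was at (6.4, 5.0) in frame 1 and (8.7, 7.7) in frame 2.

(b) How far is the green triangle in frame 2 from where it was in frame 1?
0.9

The green triangle moved from (0.8, 4.4) to (1.3, 5.2), a distance of √(0.5² + 0.8²) ≈ 0.9.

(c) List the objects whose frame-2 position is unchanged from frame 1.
the orange hexagon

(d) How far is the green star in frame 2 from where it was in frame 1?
2.1

The green star moved from (8.1, 1.3) to (6.0, 1.0), a distance of √(2.1² + 0.3²) ≈ 2.1.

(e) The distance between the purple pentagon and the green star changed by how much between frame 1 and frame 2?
-1.5

Distance in frame 1: 6.1. Distance in frame 2: 4.6.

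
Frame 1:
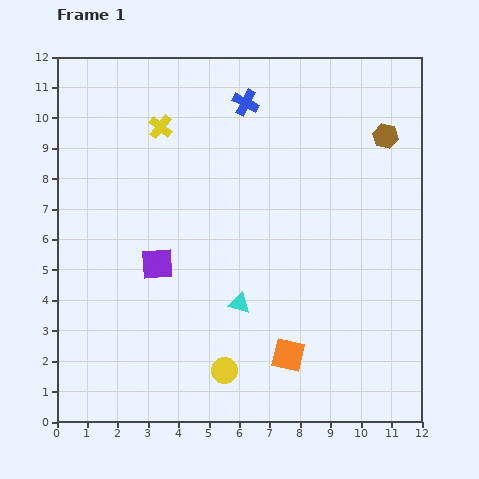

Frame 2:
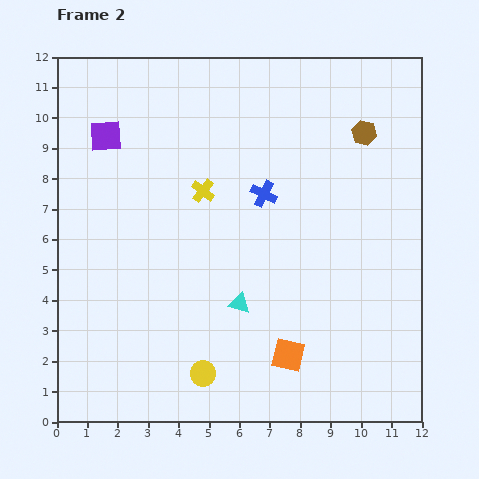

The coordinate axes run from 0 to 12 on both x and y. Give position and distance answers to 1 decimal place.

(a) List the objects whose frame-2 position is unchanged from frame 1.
the cyan triangle, the orange square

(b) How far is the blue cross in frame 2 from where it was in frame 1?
3.1

The blue cross moved from (6.2, 10.5) to (6.8, 7.5), a distance of √(0.6² + 3.0²) ≈ 3.1.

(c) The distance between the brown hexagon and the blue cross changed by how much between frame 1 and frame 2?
-0.8

Distance in frame 1: 4.7. Distance in frame 2: 3.9.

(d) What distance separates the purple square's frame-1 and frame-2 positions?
4.5

The purple square moved from (3.3, 5.2) to (1.6, 9.4), a distance of √(1.7² + 4.2²) ≈ 4.5.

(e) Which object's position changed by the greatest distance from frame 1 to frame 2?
the purple square

(moved 4.5; next 3.1)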